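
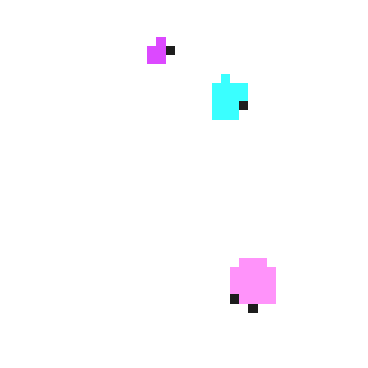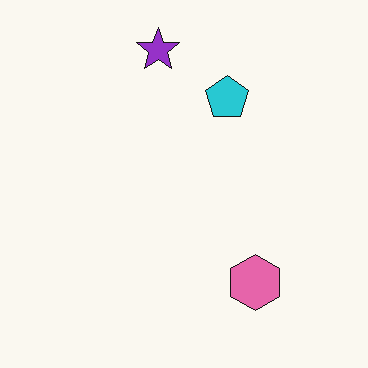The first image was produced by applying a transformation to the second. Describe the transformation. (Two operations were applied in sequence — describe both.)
The first image is the second coarsely pixelated, then brightened a lot.

Shapes are reduced to large square blocks; fine edges and outlines are lost — a downscale-then-upscale (mosaic) effect. Every pixel — background and shapes alike — is uniformly brightened.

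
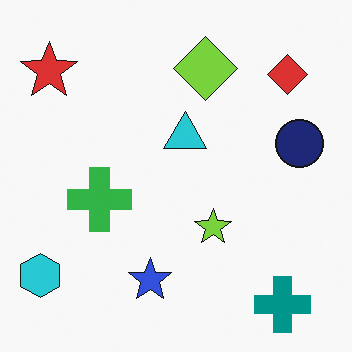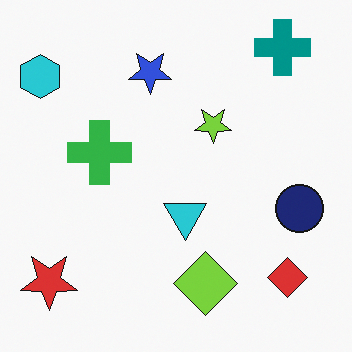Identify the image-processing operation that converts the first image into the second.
The transformation is: flipped vertically (top ↔ bottom).

The teal cross is in the bottom-right of the first image and the top-right of the second — shapes on opposite sides of the horizontal midline have swapped in a mirror flip.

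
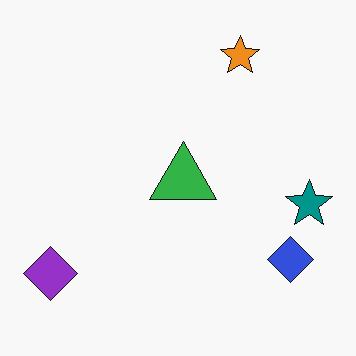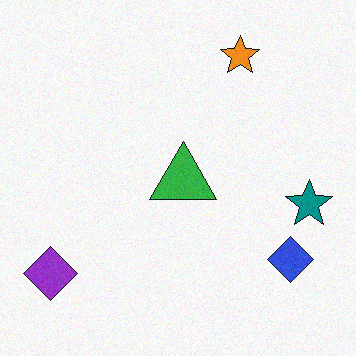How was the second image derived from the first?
It was degraded with a light layer of grain.

Random speckle covers the whole image, including the flat background.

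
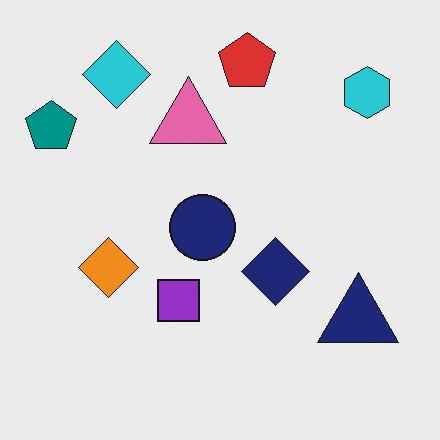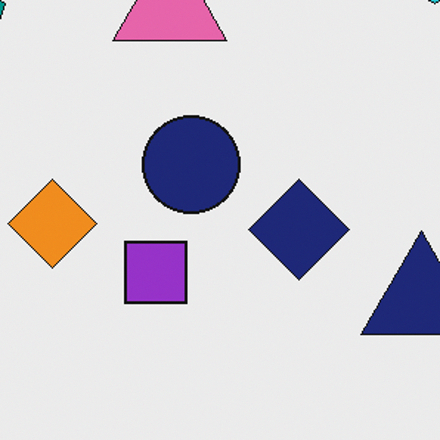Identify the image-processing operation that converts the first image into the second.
Cropped slightly and scaled back up.

The visible shapes are larger and the field of view is narrower; shapes near the original edges may be partly or wholly outside the frame — a crop-and-rescale.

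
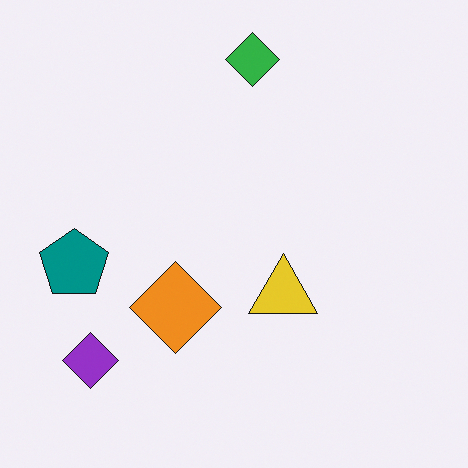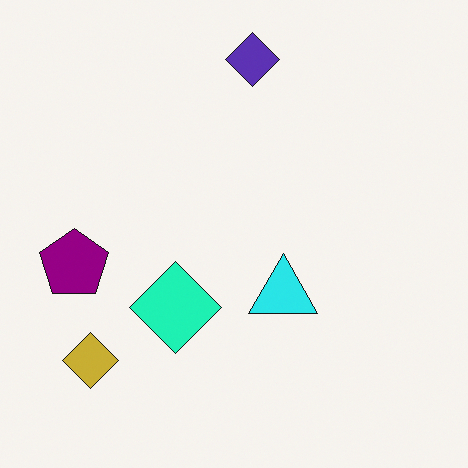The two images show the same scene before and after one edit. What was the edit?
The transformation is: hue-shifted through roughly a third of the color wheel.

Every shape's color has rotated by the same amount around the hue wheel — a uniform hue shift.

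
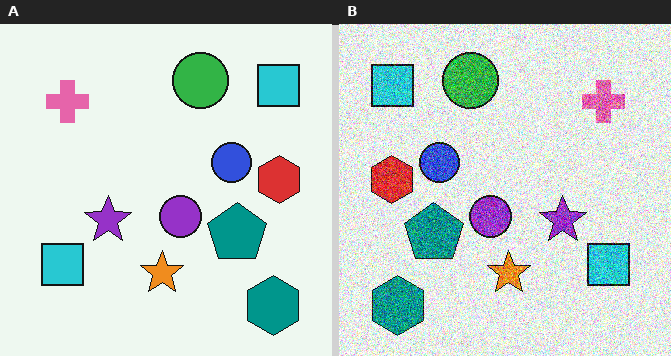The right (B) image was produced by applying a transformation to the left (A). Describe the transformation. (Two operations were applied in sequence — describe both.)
Flipped horizontally (left ↔ right), then degraded with strong gaussian noise.

The red hexagon is in the right of the left (A) image and the left of the right (B) — shapes on opposite sides of the vertical midline have swapped in a mirror flip. Random speckle covers the whole image, including the flat background.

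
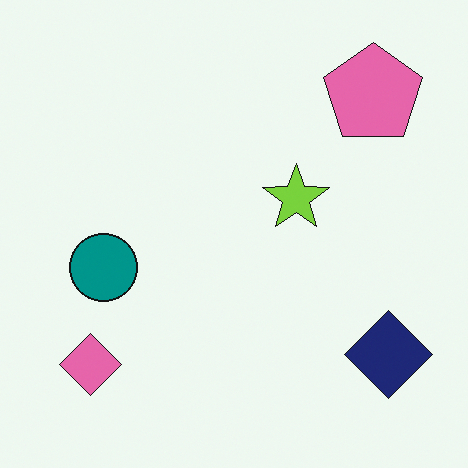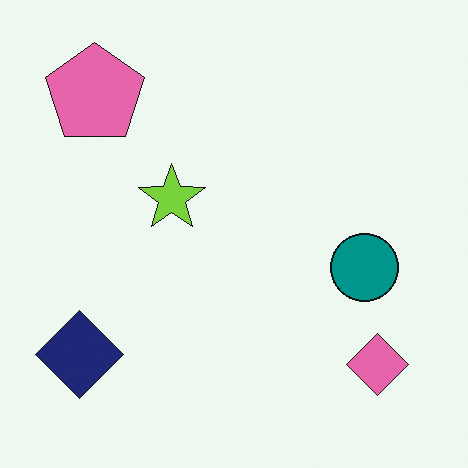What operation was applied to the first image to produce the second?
The image was flipped horizontally (left ↔ right).

The navy diamond is in the bottom-right of the first image and the bottom-left of the second — shapes on opposite sides of the vertical midline have swapped in a mirror flip.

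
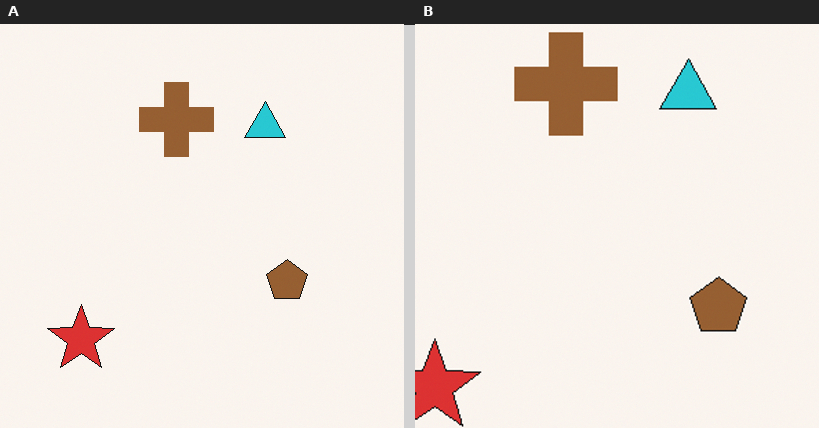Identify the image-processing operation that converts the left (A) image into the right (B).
Cropped slightly and scaled back up.

The visible shapes are larger and the field of view is narrower; shapes near the original edges may be partly or wholly outside the frame — a crop-and-rescale.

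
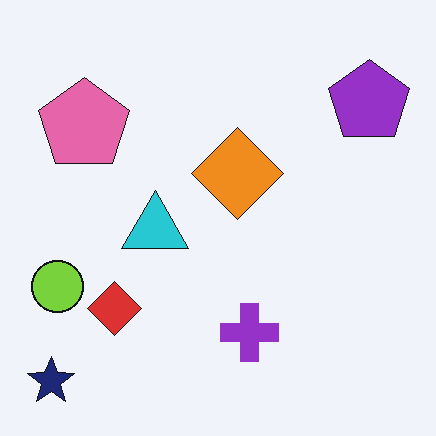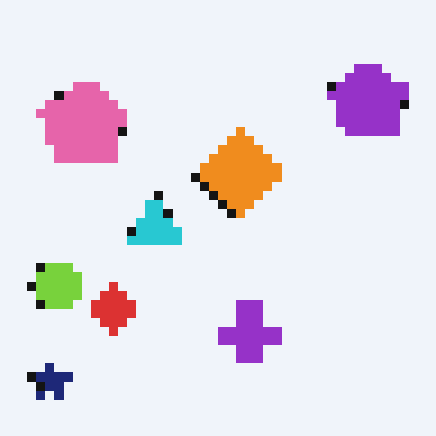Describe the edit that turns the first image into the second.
The image was coarsely pixelated.

Shapes are reduced to large square blocks; fine edges and outlines are lost — a downscale-then-upscale (mosaic) effect.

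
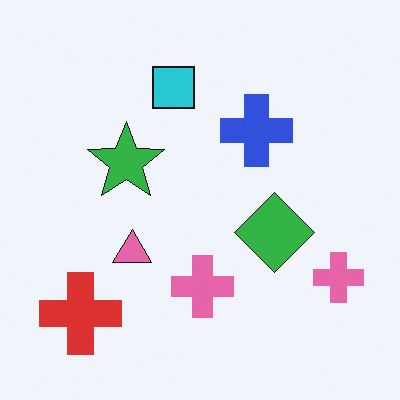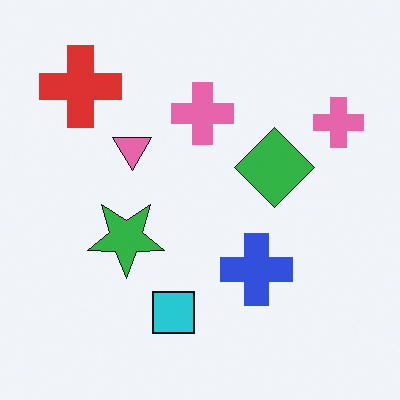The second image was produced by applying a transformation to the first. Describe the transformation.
Flipped vertically (top ↔ bottom).

The red cross is in the bottom-left of the first image and the top-left of the second — shapes on opposite sides of the horizontal midline have swapped in a mirror flip.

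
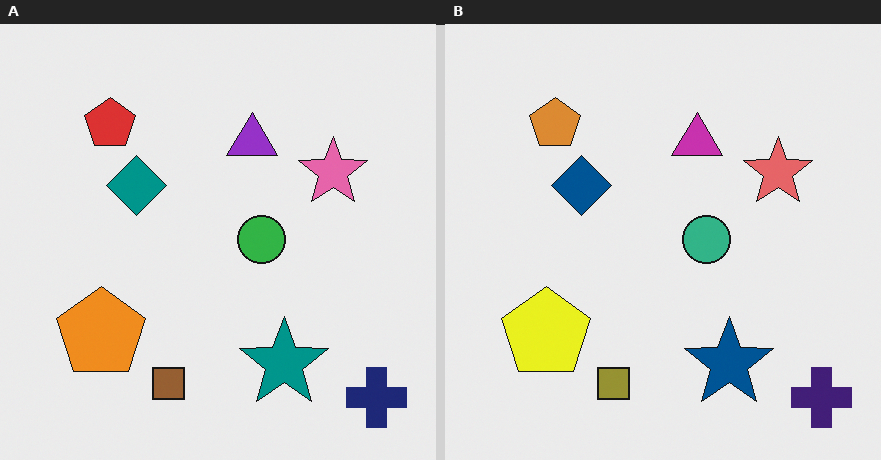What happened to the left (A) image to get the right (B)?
Hue-shifted by a small amount.

Every shape's color has rotated by the same amount around the hue wheel — a uniform hue shift.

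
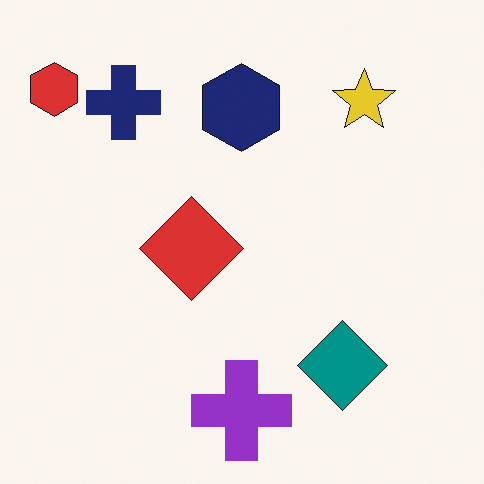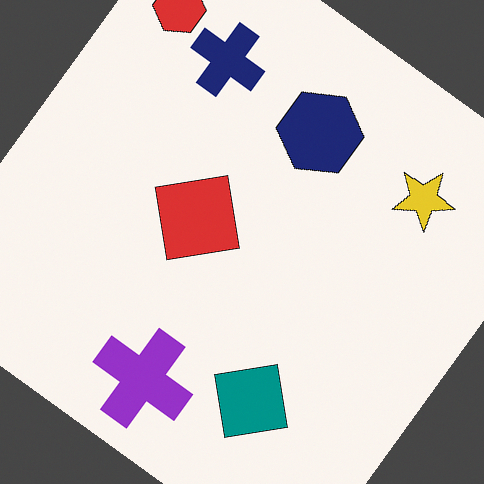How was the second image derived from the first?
This is the original image rotated clockwise by a large amount — several tens of degrees.

Every shape is tilted by the same angle and the image corners show triangular fill wedges — a whole-image rotation by a non-right angle.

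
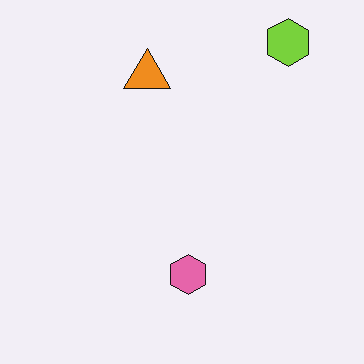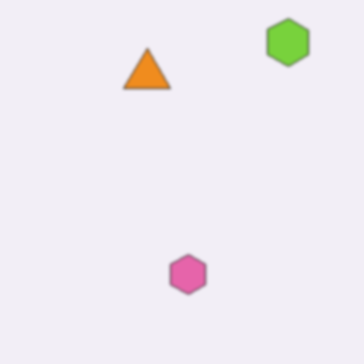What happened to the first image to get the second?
The transformation is: slightly softened.

Shape edges and outlines are uniformly softened across the whole image.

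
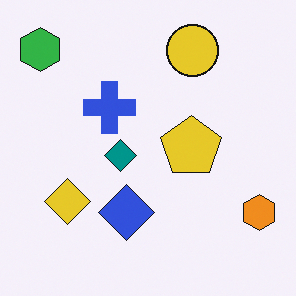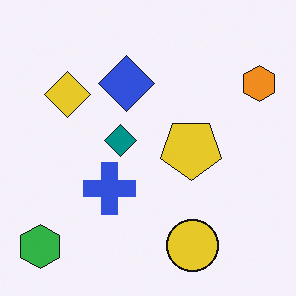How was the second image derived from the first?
It was flipped vertically (top ↔ bottom).

The green hexagon is in the top-left of the first image and the bottom-left of the second — shapes on opposite sides of the horizontal midline have swapped in a mirror flip.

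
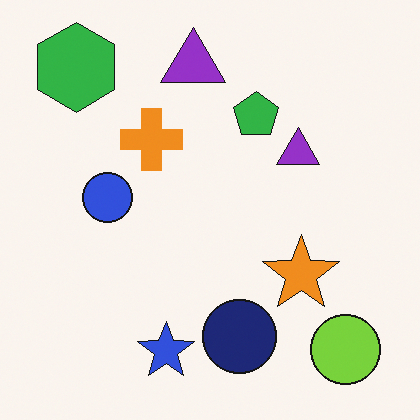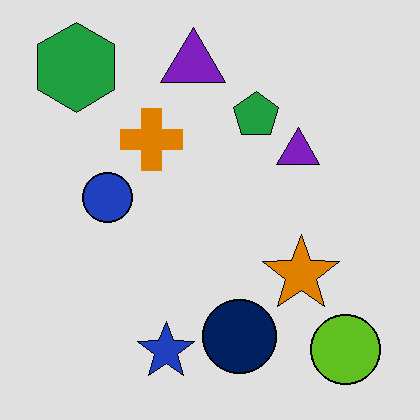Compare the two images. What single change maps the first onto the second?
The transformation is: posterized to a reduced palette.

Each flat color has snapped to a coarser quantized level — most visibly, the near-white background has dropped to a flat grey.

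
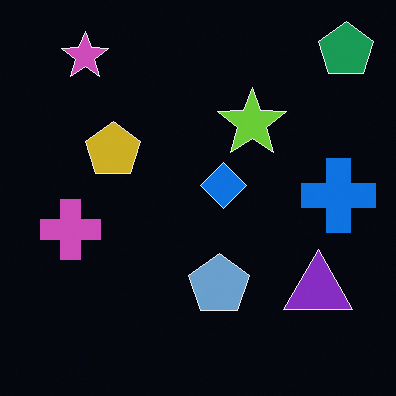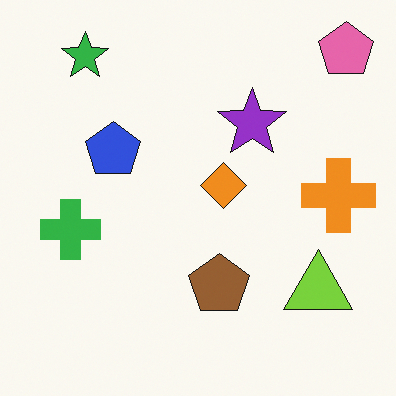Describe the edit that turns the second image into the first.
The first image is the second color-inverted (negative).

The light background has become dark and every shape's color is its complement — a photographic negative.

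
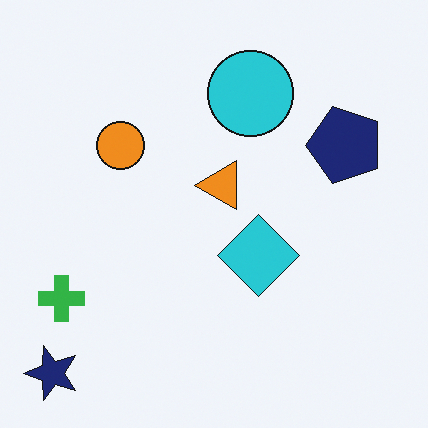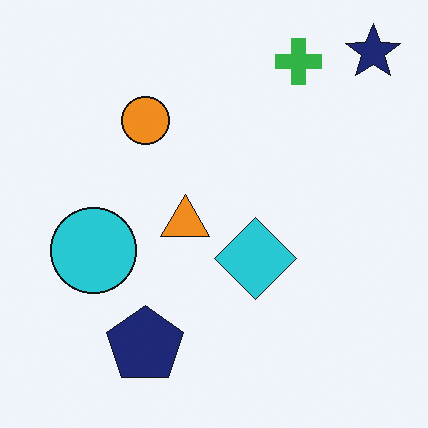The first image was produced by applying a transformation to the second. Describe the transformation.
Transposed (reflected across the top-left ↔ bottom-right diagonal).

Shapes have swapped their row and column positions — what was in the top-right is now in the bottom-left — a diagonal reflection.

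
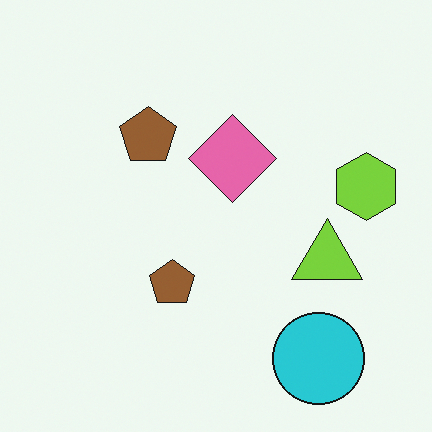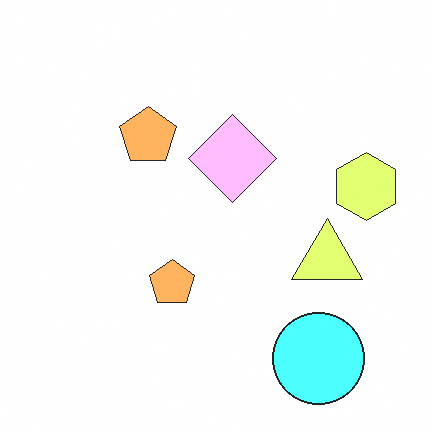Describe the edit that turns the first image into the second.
It was substantially brightened.

Every pixel — background and shapes alike — is uniformly brightened.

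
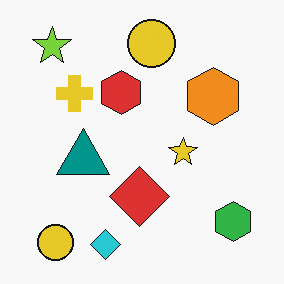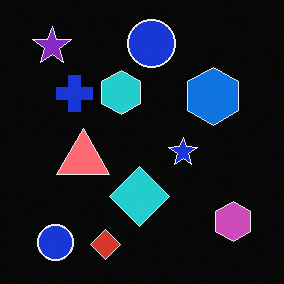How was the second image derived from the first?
The transformation is: color-inverted (negative).

The light background has become dark and every shape's color is its complement — a photographic negative.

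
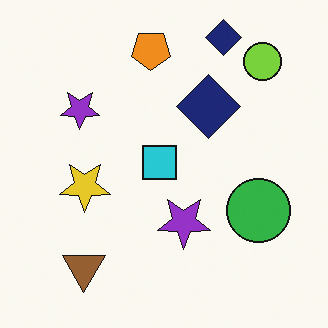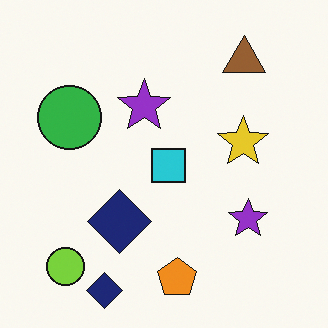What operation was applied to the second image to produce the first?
This is the original image rotated 180°.

The lime circle sits in the bottom-left of the second image and the top-right of the first — consistent with a whole-image 180° rotation.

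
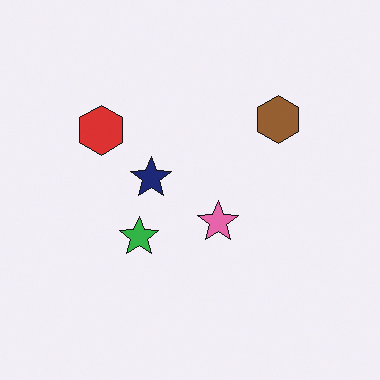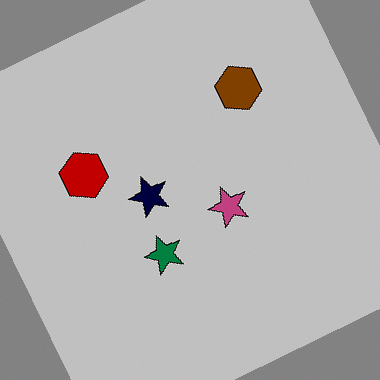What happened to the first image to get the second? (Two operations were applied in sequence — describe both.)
Aggressively posterized, then rotated counter-clockwise by a moderate amount.

Each flat color has snapped to a coarser quantized level — most visibly, the near-white background has dropped to a flat grey. Every shape is tilted by the same angle and the image corners show triangular fill wedges — a whole-image rotation by a non-right angle.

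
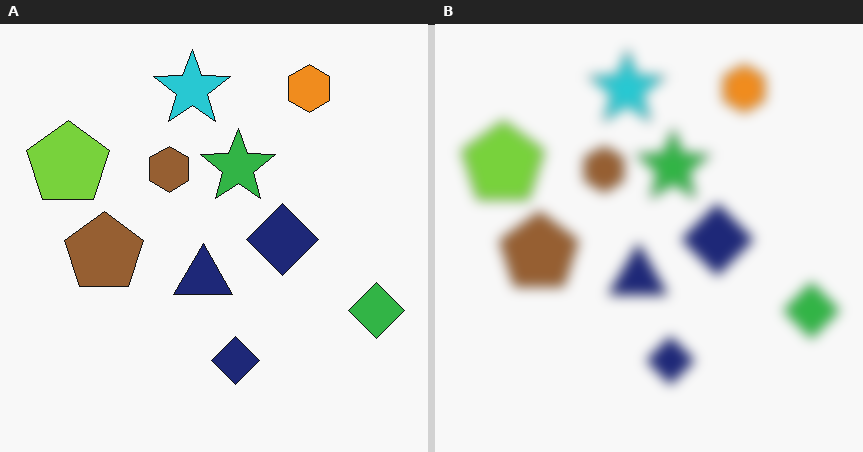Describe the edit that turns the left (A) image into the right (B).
The transformation is: strongly gaussian-blurred.

Shape edges and outlines are uniformly softened across the whole image.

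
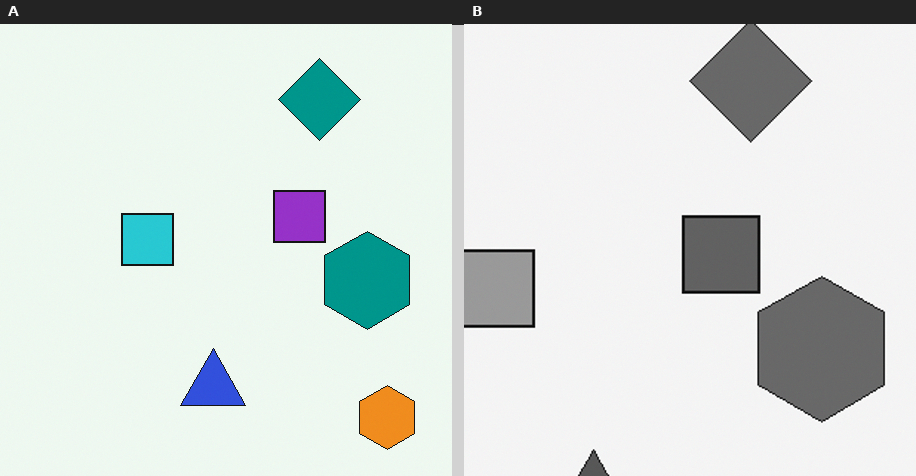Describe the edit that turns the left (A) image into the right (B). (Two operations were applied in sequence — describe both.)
The image was cropped slightly and scaled back up, then converted to grayscale.

The visible shapes are larger and the field of view is narrower; shapes near the original edges may be partly or wholly outside the frame — a crop-and-rescale. All color is removed — every shape is now a shade of grey.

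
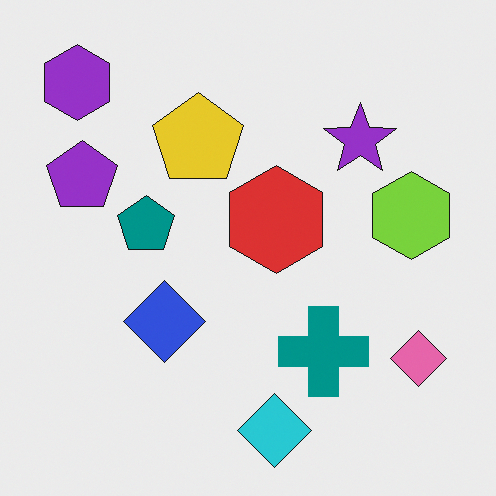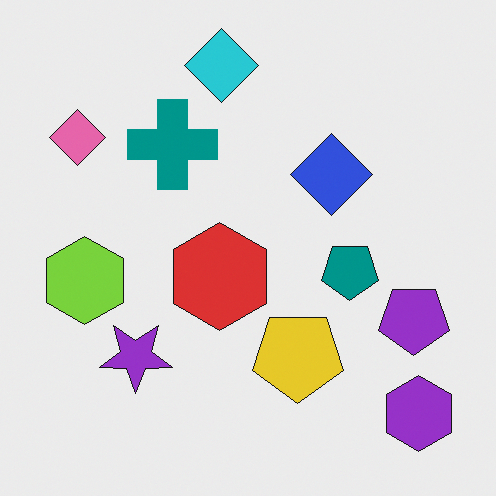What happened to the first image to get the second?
This is the original image rotated 180°.

The purple hexagon sits in the top-left of the first image and the bottom-right of the second — consistent with a whole-image 180° rotation.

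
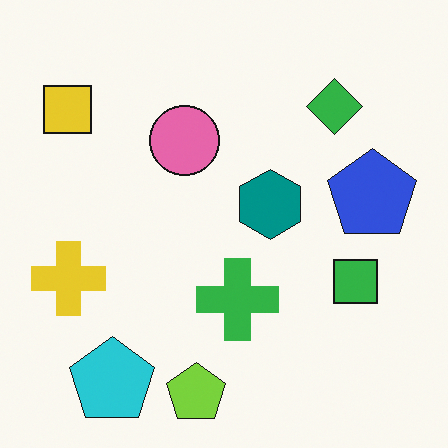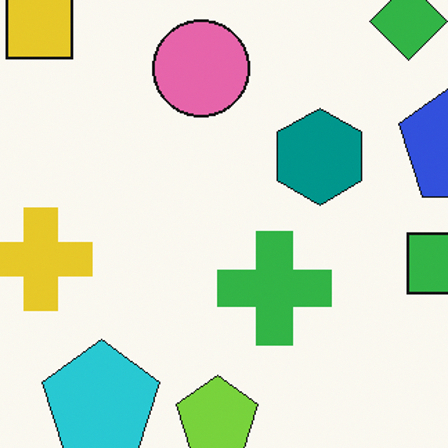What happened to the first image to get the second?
Cropped slightly and scaled back up.

The visible shapes are larger and the field of view is narrower; shapes near the original edges may be partly or wholly outside the frame — a crop-and-rescale.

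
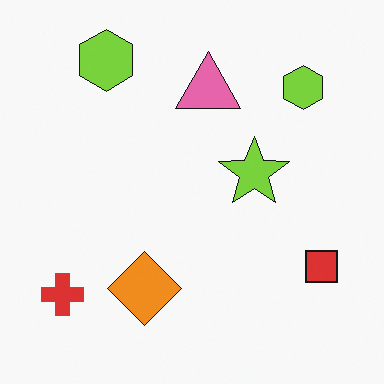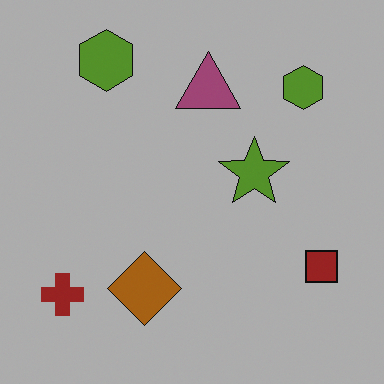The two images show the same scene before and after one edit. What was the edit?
The image was noticeably darkened.

Every pixel — background and shapes alike — is uniformly darkened.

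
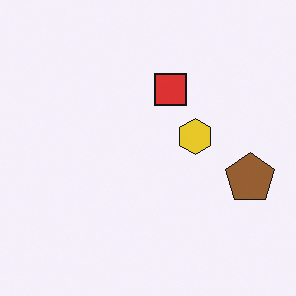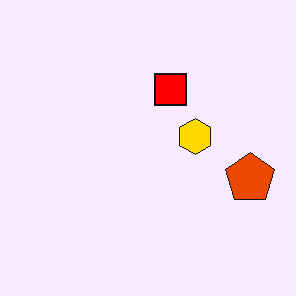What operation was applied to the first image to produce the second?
Heavily oversaturated.

All colors are more vivid — a global saturation change.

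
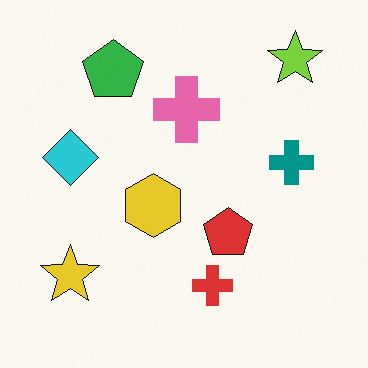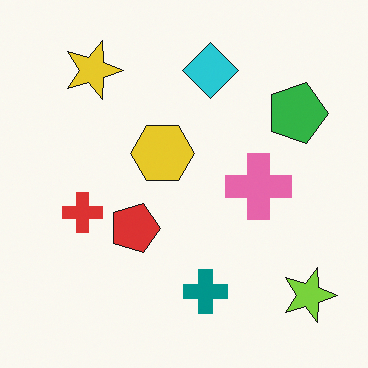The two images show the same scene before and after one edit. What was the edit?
It was rotated 90° clockwise.

The lime star sits in the top-right of the first image and the bottom-right of the second — consistent with a whole-image 90° clockwise rotation.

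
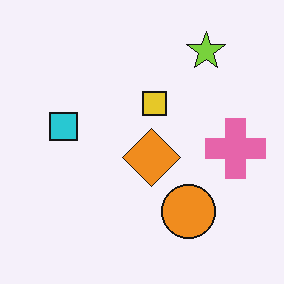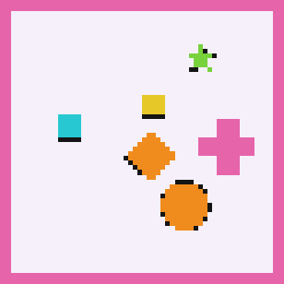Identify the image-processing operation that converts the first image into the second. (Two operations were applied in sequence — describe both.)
It was lightly pixelated (a mild mosaic effect), then framed with a pink border.

Shapes are reduced to large square blocks; fine edges and outlines are lost — a downscale-then-upscale (mosaic) effect. A solid pink frame runs around the edge of the second image, with the content slightly shrunk inside it.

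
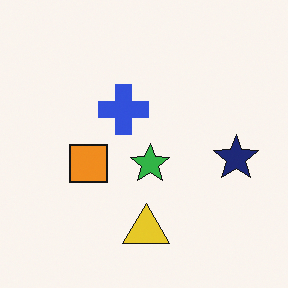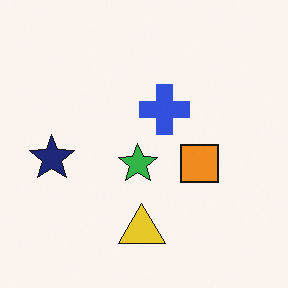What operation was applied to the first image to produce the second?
The image was flipped horizontally (left ↔ right).

The navy star is in the right of the first image and the left of the second — shapes on opposite sides of the vertical midline have swapped in a mirror flip.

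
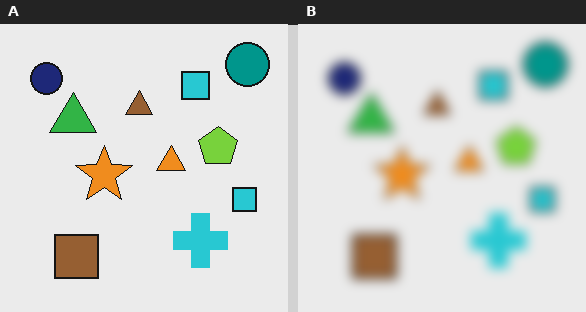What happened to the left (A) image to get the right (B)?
The right (B) image is the left (A) strongly gaussian-blurred.

Shape edges and outlines are uniformly softened across the whole image.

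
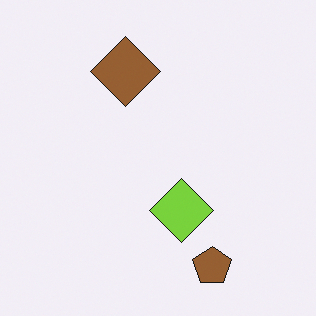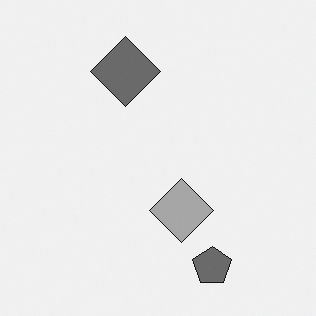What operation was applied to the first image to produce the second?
This is the original image converted to grayscale.

All color is removed — every shape is now a shade of grey.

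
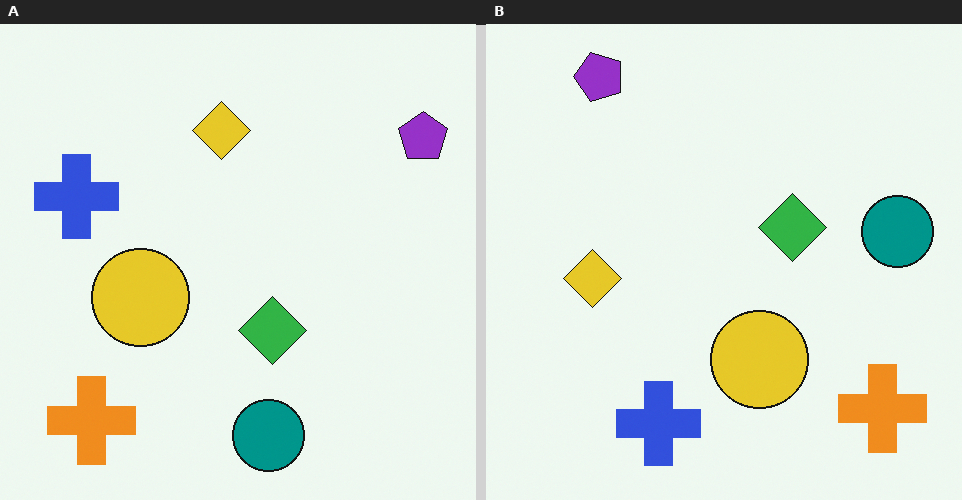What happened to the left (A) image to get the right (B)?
This is the original image rotated 90° counter-clockwise.

The purple pentagon sits in the top-right of the left (A) image and the top-left of the right (B) — consistent with a whole-image 90° counter-clockwise rotation.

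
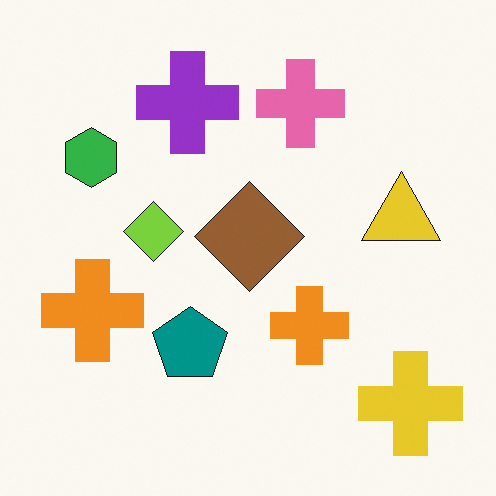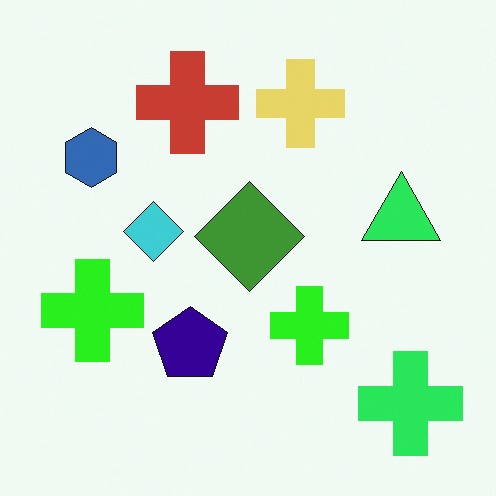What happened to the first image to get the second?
Hue-shifted noticeably.

Every shape's color has rotated by the same amount around the hue wheel — a uniform hue shift.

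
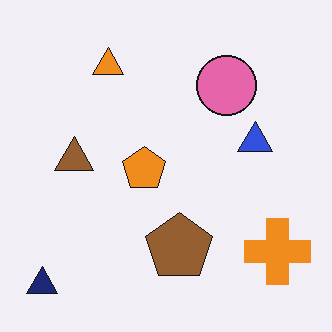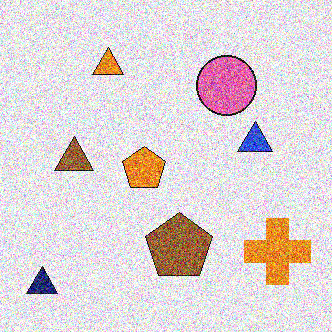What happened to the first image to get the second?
The image was degraded with heavy additive noise.

Random speckle covers the whole image, including the flat background.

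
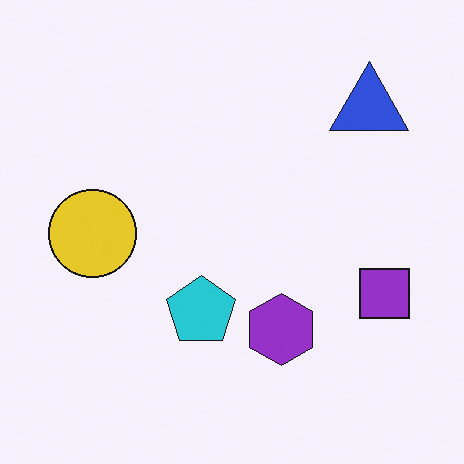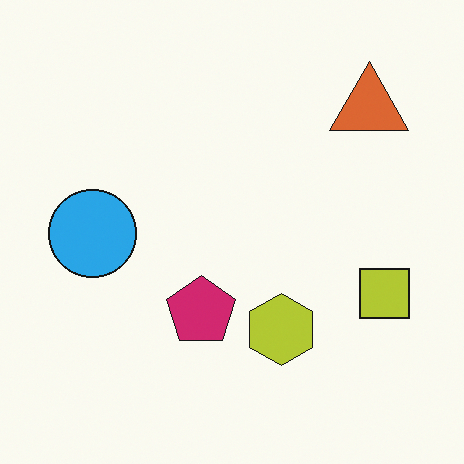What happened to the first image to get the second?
The transformation is: hue-shifted by a moderate amount.

Every shape's color has rotated by the same amount around the hue wheel — a uniform hue shift.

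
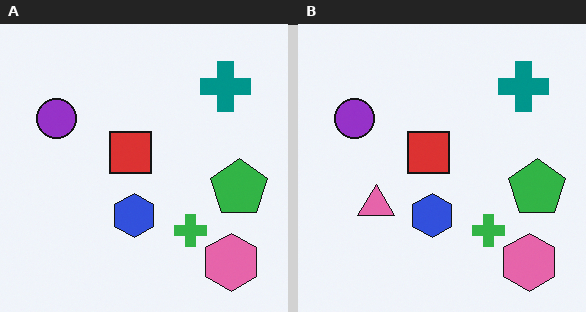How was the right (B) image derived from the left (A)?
Overlaid with an additional pink triangle.

A pink triangle appears in the right (B) image that is absent from the left (A).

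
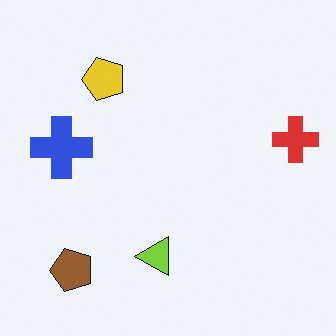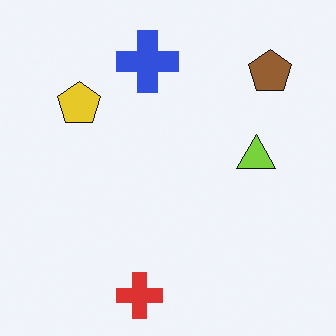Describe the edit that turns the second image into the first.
Transposed (reflected across the top-left ↔ bottom-right diagonal).

Shapes have swapped their row and column positions — what was in the top-right is now in the bottom-left — a diagonal reflection.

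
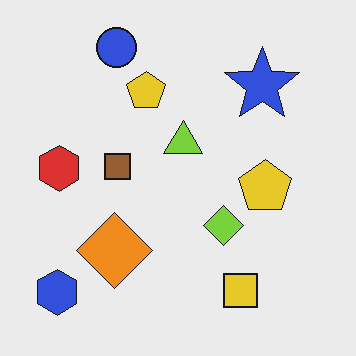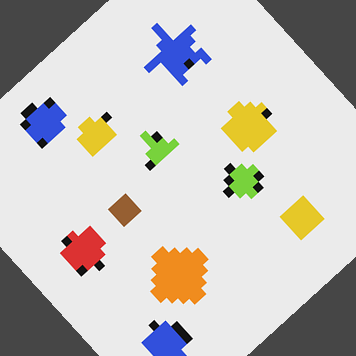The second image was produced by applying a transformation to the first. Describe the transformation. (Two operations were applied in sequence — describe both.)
The transformation is: moderately pixelated, then rotated counter-clockwise by a large amount — several tens of degrees.

Shapes are reduced to large square blocks; fine edges and outlines are lost — a downscale-then-upscale (mosaic) effect. Every shape is tilted by the same angle and the image corners show triangular fill wedges — a whole-image rotation by a non-right angle.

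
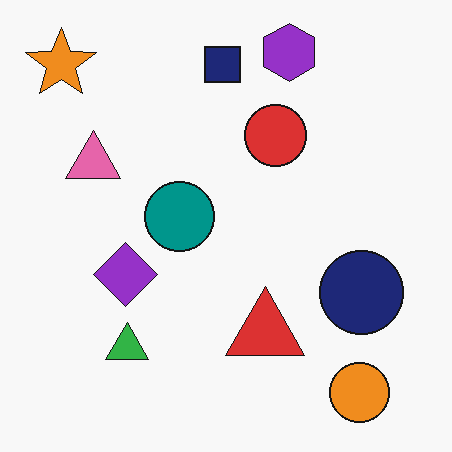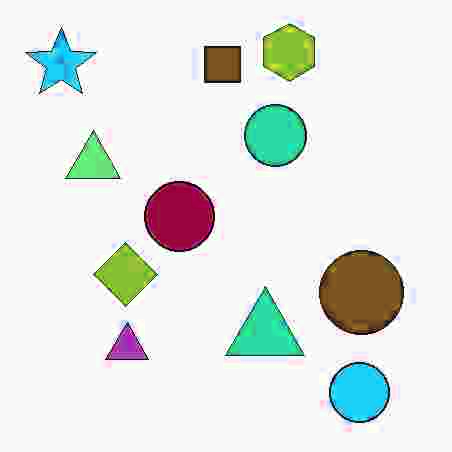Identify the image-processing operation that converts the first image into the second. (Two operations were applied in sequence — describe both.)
The second image is the first heavily JPEG-compressed with obvious blocking artifacts, then hue-shifted through roughly half the color wheel.

Blocky 8×8 compression artifacts appear around shape edges and the flat background shows ringing — characteristic JPEG degradation. Every shape's color has rotated by the same amount around the hue wheel — a uniform hue shift.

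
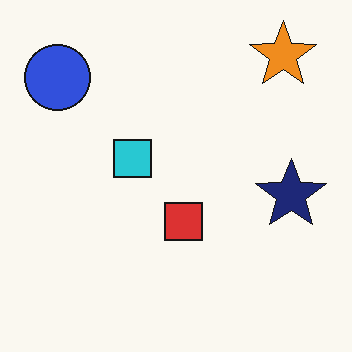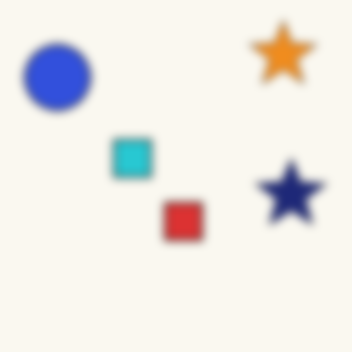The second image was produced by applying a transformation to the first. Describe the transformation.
It was noticeably gaussian-blurred.

Shape edges and outlines are uniformly softened across the whole image.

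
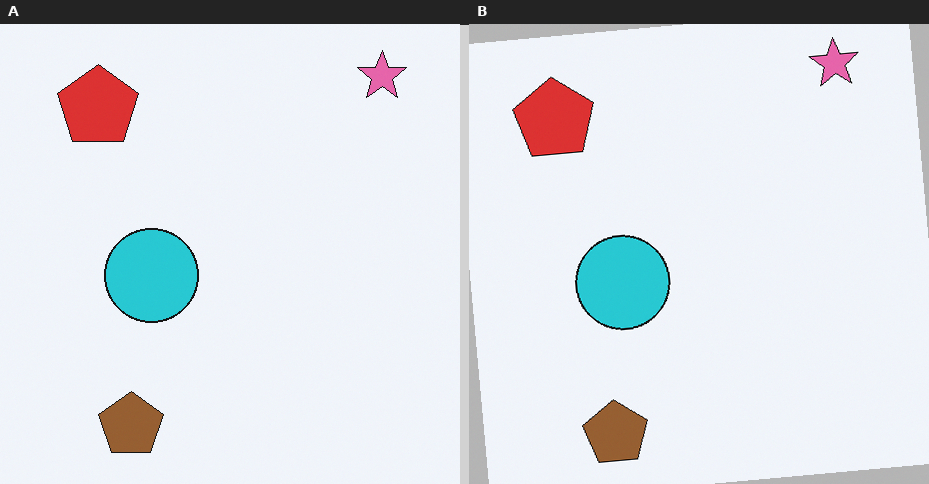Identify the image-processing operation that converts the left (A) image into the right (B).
The image was rotated counter-clockwise by a small amount.

Every shape is tilted by the same angle and the image corners show triangular fill wedges — a whole-image rotation by a non-right angle.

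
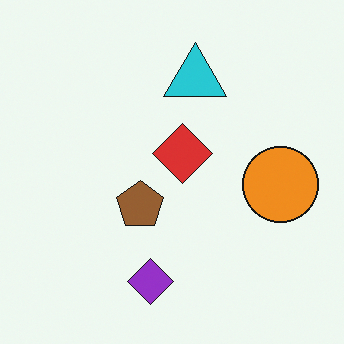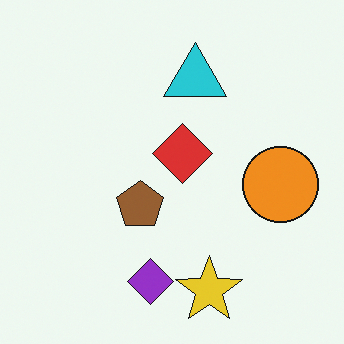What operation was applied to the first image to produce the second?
It was overlaid with an additional yellow star.

A yellow star appears in the second image that is absent from the first.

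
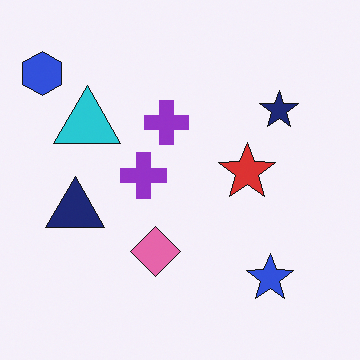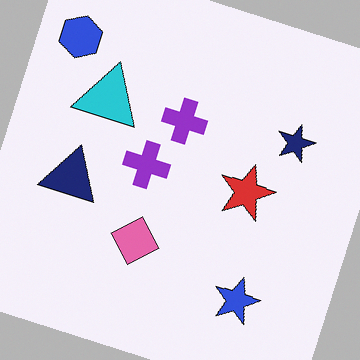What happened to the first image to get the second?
Rotated clockwise by a clearly visible amount.

Every shape is tilted by the same angle and the image corners show triangular fill wedges — a whole-image rotation by a non-right angle.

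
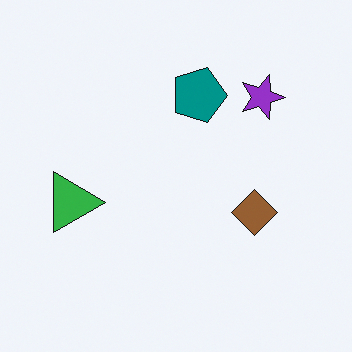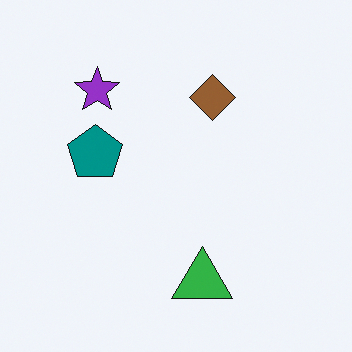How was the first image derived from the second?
The transformation is: rotated 90° clockwise.

The purple star sits in the top-left of the second image and the top-right of the first — consistent with a whole-image 90° clockwise rotation.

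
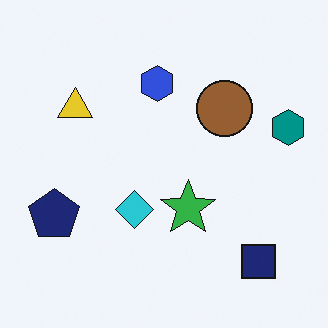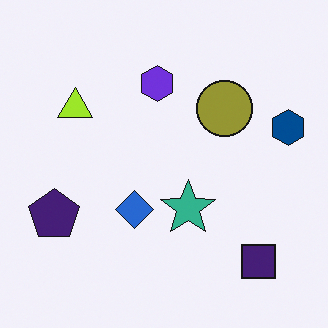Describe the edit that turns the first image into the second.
The image was hue-shifted slightly.

Every shape's color has rotated by the same amount around the hue wheel — a uniform hue shift.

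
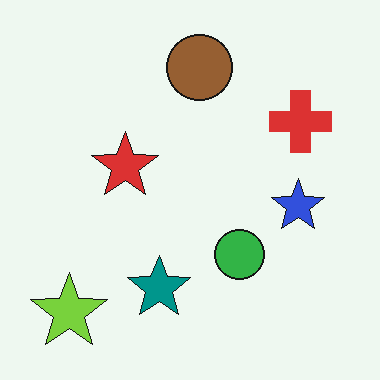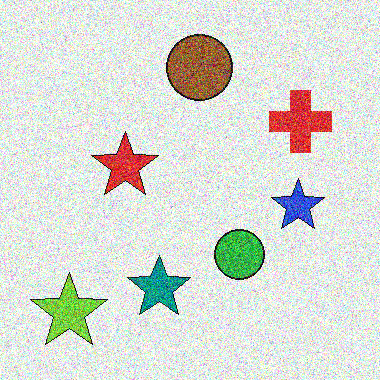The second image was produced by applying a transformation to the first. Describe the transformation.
This is the original image degraded with a thick layer of grain.

Random speckle covers the whole image, including the flat background.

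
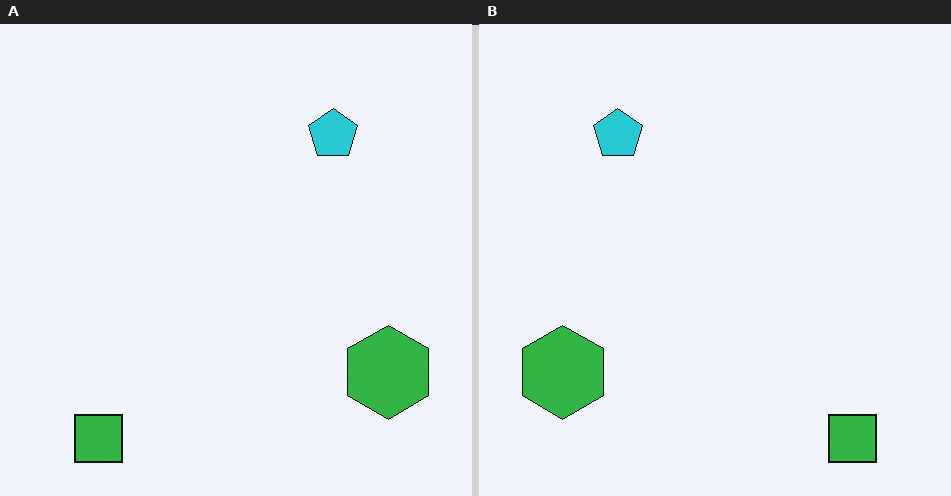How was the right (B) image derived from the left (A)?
Flipped horizontally (left ↔ right).

The green hexagon is in the bottom-right of the left (A) image and the bottom-left of the right (B) — shapes on opposite sides of the vertical midline have swapped in a mirror flip.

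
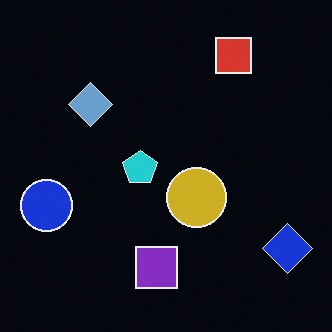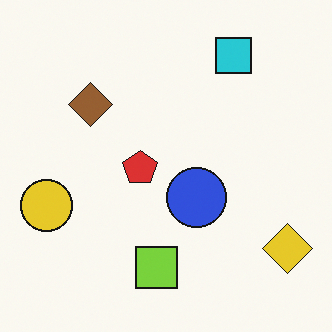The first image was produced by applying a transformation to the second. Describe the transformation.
It was color-inverted (negative).

The light background has become dark and every shape's color is its complement — a photographic negative.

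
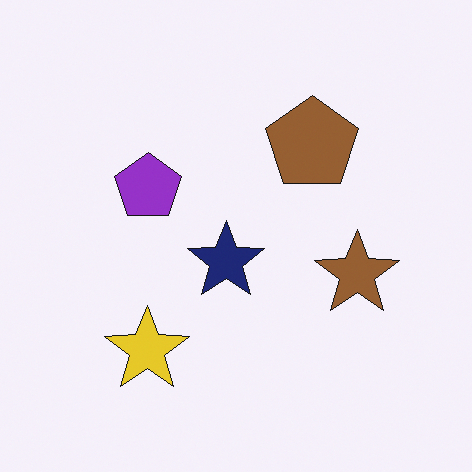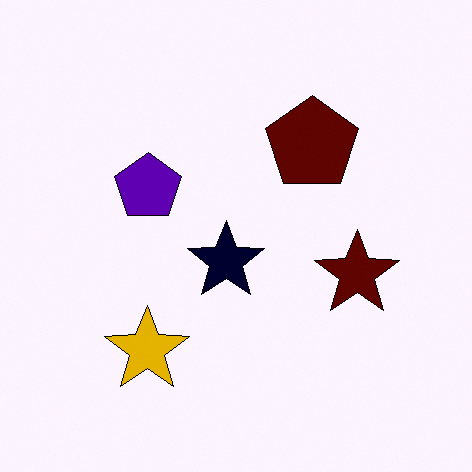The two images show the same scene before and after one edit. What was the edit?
The transformation is: boosted in contrast.

Tones are pushed away from mid-grey across the whole image — a global contrast change.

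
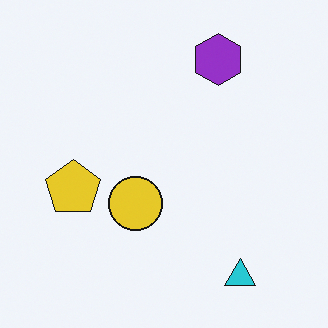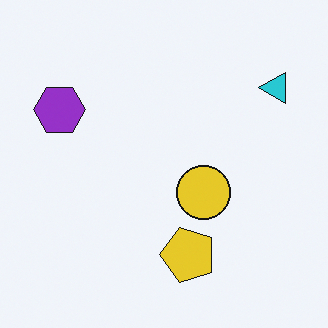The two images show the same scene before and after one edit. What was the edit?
This is the original image rotated 90° counter-clockwise.

The cyan triangle sits in the bottom-right of the first image and the top-right of the second — consistent with a whole-image 90° counter-clockwise rotation.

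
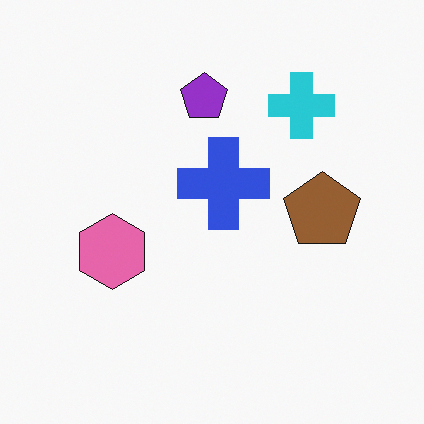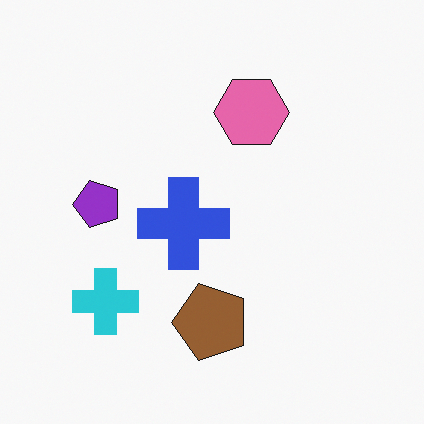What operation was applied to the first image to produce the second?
This is the original image transposed (reflected across the top-left ↔ bottom-right diagonal).

Shapes have swapped their row and column positions — what was in the top-right is now in the bottom-left — a diagonal reflection.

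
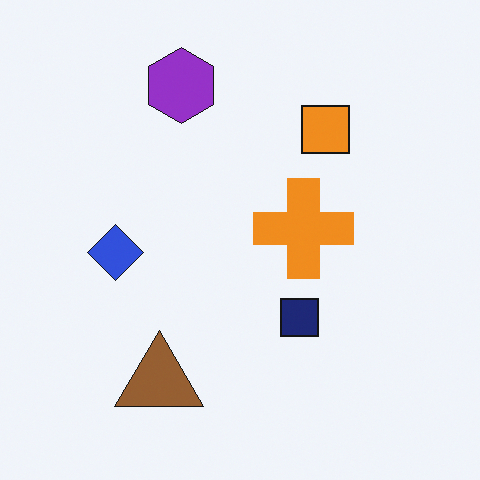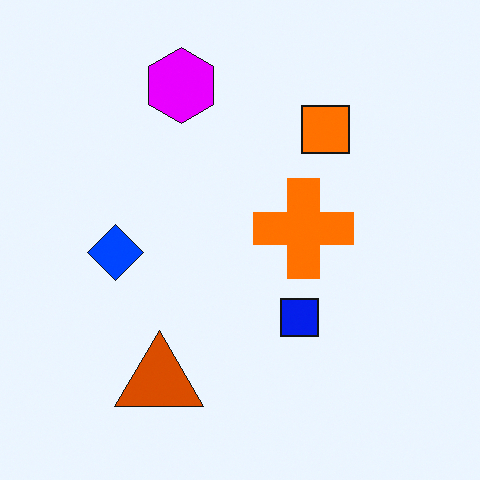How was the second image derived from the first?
The transformation is: made much more vivid (saturation change).

All colors are more vivid — a global saturation change.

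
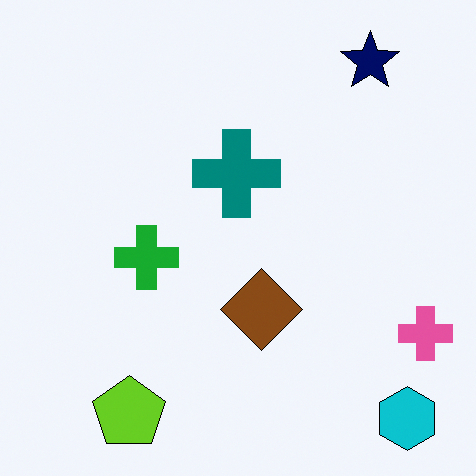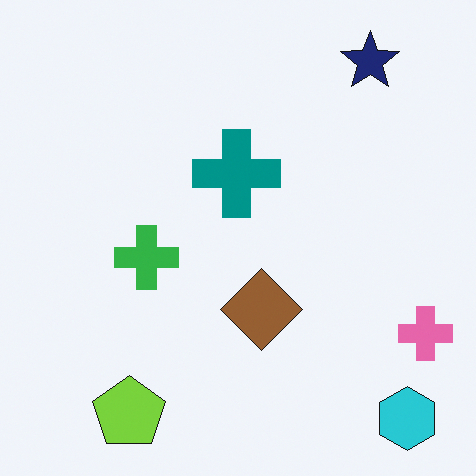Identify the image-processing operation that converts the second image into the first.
It was given slightly increased contrast.

Tones are pushed away from mid-grey across the whole image — a global contrast change.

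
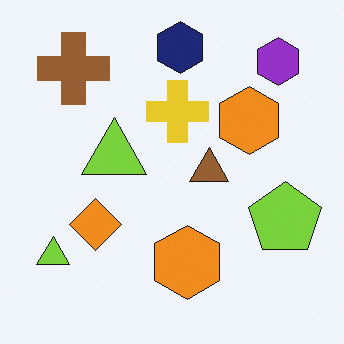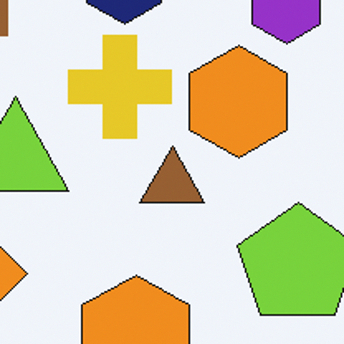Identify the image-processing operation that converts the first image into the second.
Cropped to a noticeably smaller region and rescaled.

The visible shapes are larger and the field of view is narrower; shapes near the original edges may be partly or wholly outside the frame — a crop-and-rescale.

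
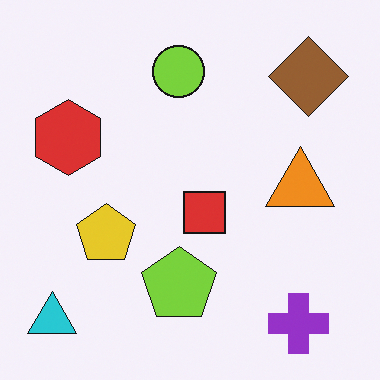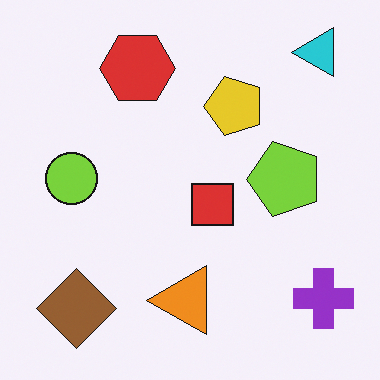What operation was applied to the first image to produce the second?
The image was transposed (reflected across the top-left ↔ bottom-right diagonal).

Shapes have swapped their row and column positions — what was in the top-right is now in the bottom-left — a diagonal reflection.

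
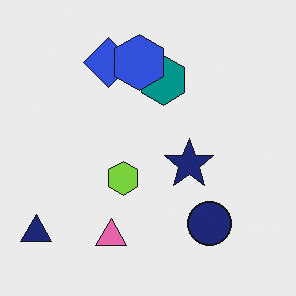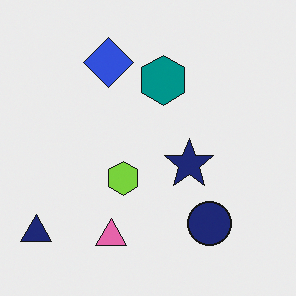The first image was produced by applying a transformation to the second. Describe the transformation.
Overlaid with an additional blue hexagon.

A blue hexagon appears in the first image that is absent from the second.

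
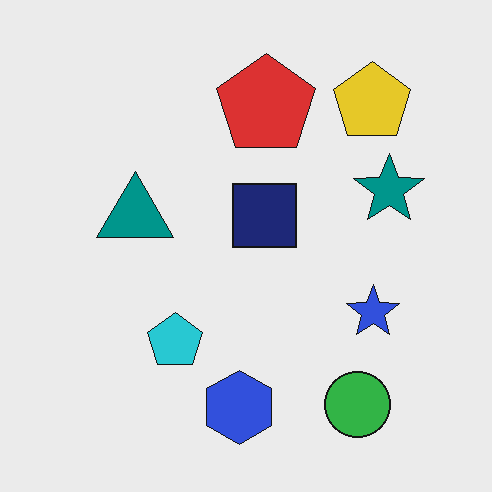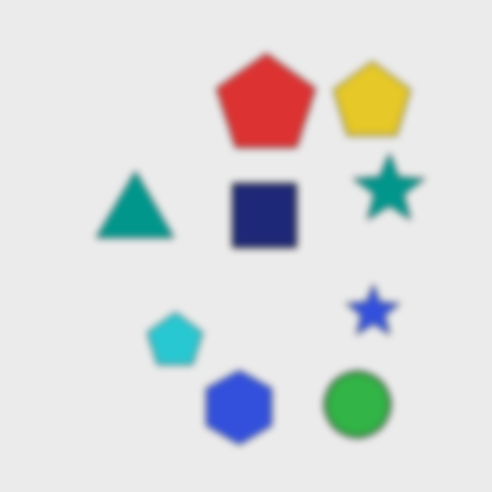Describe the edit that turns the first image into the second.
This is the original image noticeably gaussian-blurred.

Shape edges and outlines are uniformly softened across the whole image.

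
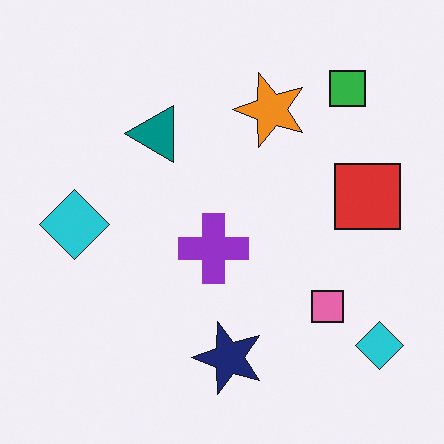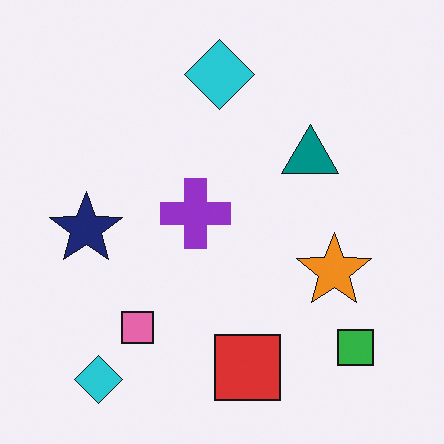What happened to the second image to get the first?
The image was rotated 90° counter-clockwise.

The green square sits in the bottom-right of the second image and the top-right of the first — consistent with a whole-image 90° counter-clockwise rotation.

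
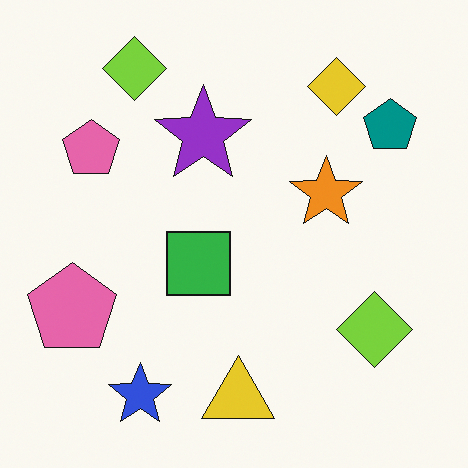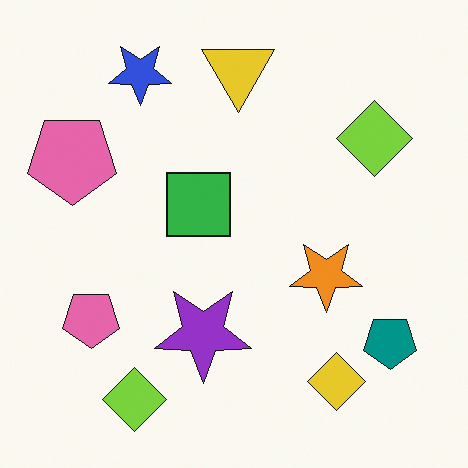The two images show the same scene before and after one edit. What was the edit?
It was flipped vertically (top ↔ bottom).

The yellow triangle is in the bottom of the first image and the top of the second — shapes on opposite sides of the horizontal midline have swapped in a mirror flip.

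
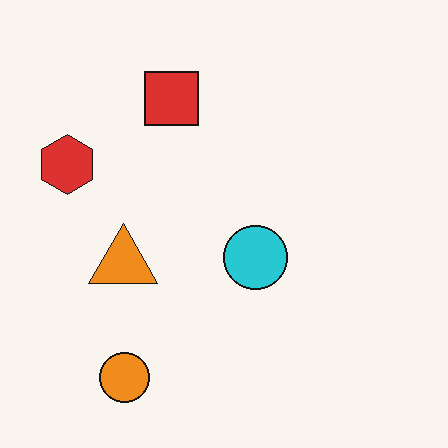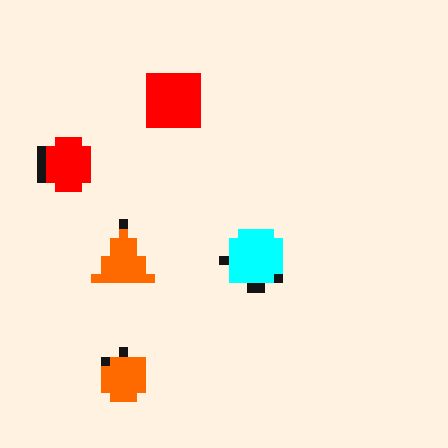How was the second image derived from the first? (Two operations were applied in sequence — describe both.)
The transformation is: coarsely pixelated, then made much more vivid (saturation change).

Shapes are reduced to large square blocks; fine edges and outlines are lost — a downscale-then-upscale (mosaic) effect. All colors are more vivid — a global saturation change.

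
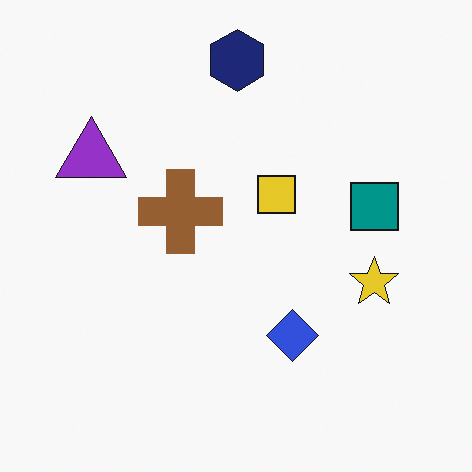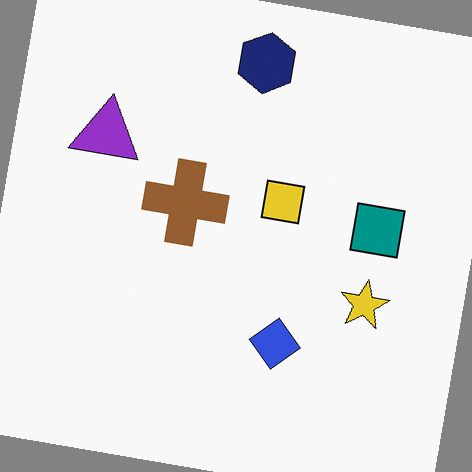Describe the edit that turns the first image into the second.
This is the original image rotated clockwise by a small amount.

Every shape is tilted by the same angle and the image corners show triangular fill wedges — a whole-image rotation by a non-right angle.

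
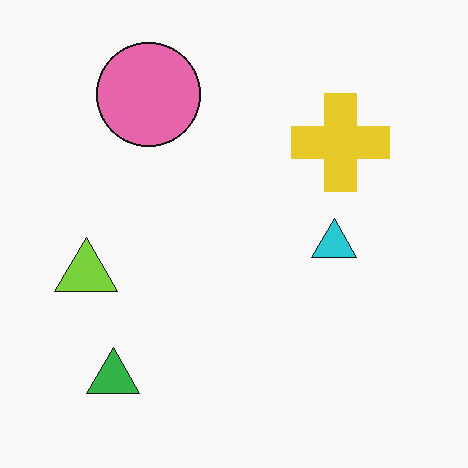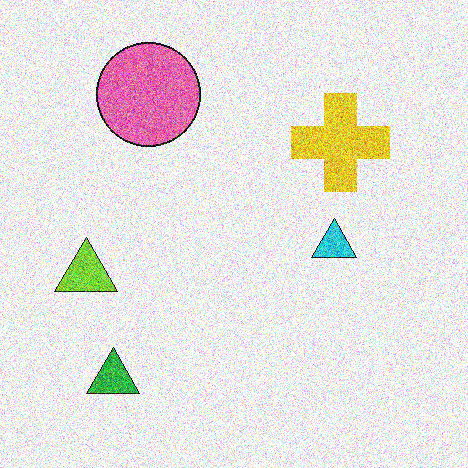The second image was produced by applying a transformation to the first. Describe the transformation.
It was degraded with strong gaussian noise.

Random speckle covers the whole image, including the flat background.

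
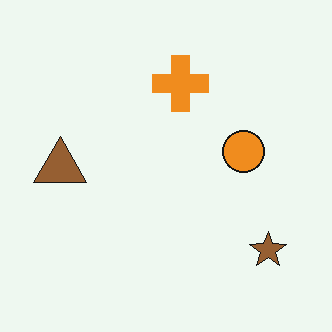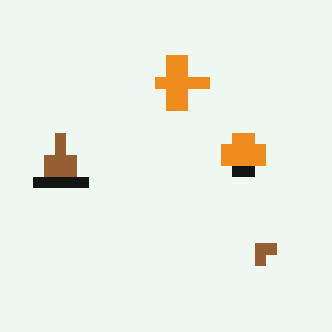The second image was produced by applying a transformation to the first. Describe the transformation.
It was heavily pixelated into large blocks.

Shapes are reduced to large square blocks; fine edges and outlines are lost — a downscale-then-upscale (mosaic) effect.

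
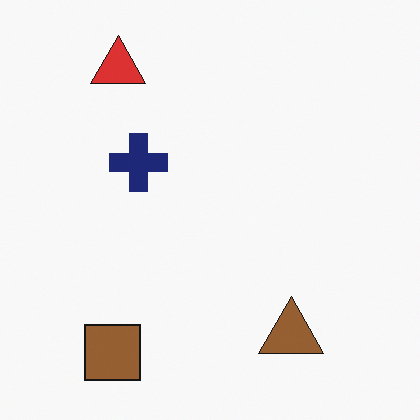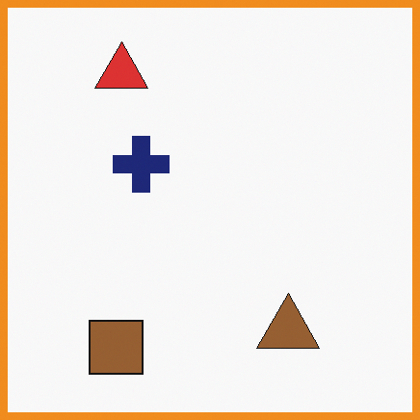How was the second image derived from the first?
The image was framed with a orange border.

A solid orange frame runs around the edge of the second image, with the content slightly shrunk inside it.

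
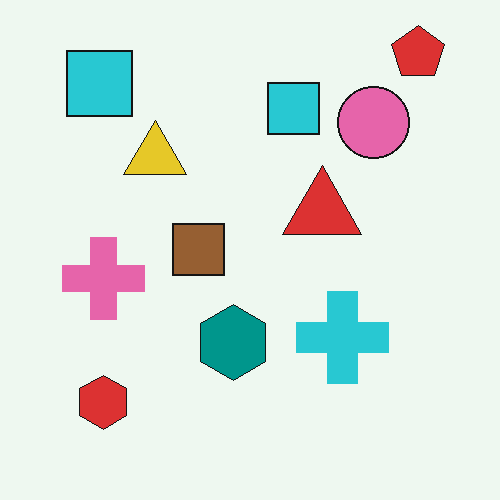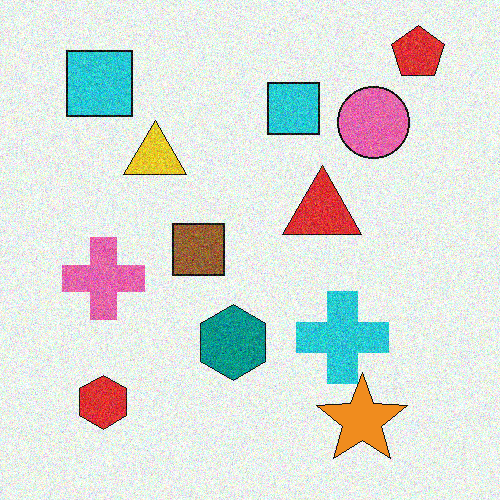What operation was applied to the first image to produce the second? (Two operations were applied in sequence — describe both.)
The image was degraded with visible gaussian noise, then overlaid with an additional orange star.

Random speckle covers the whole image, including the flat background. An orange star appears in the second image that is absent from the first.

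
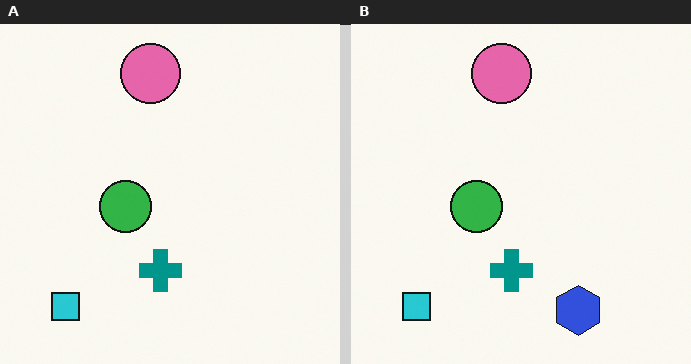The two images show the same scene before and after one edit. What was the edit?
The image was overlaid with an additional blue hexagon.

A blue hexagon appears in the right (B) image that is absent from the left (A).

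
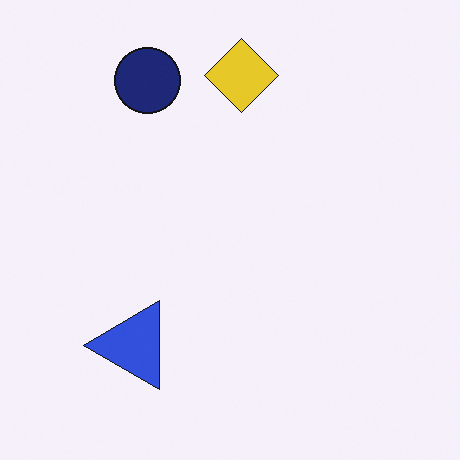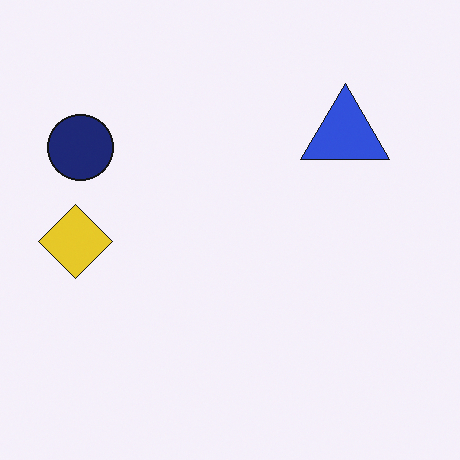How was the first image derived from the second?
Transposed (reflected across the top-left ↔ bottom-right diagonal).

Shapes have swapped their row and column positions — what was in the top-right is now in the bottom-left — a diagonal reflection.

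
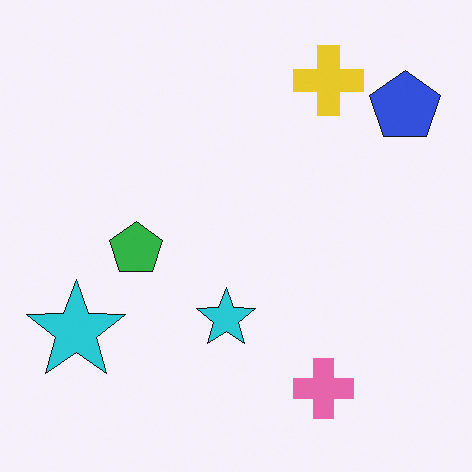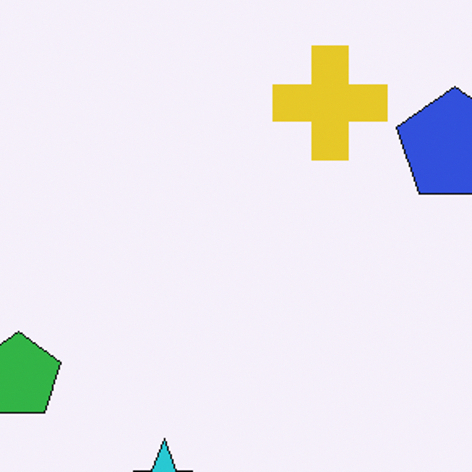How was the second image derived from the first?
The second image is the first cropped to a noticeably smaller region and rescaled.

The visible shapes are larger and the field of view is narrower; shapes near the original edges may be partly or wholly outside the frame — a crop-and-rescale.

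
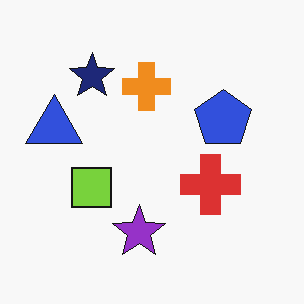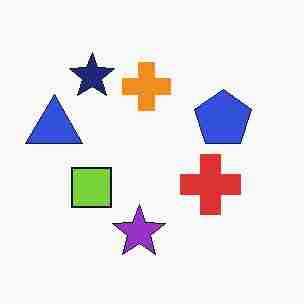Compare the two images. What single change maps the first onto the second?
The image was heavily JPEG-compressed with obvious blocking artifacts.

Blocky 8×8 compression artifacts appear around shape edges and the flat background shows ringing — characteristic JPEG degradation.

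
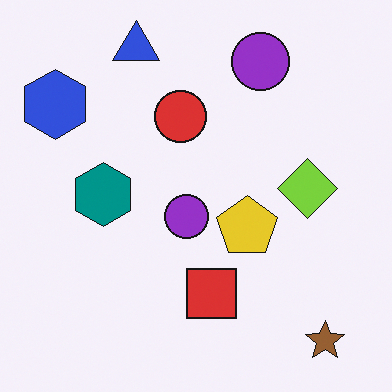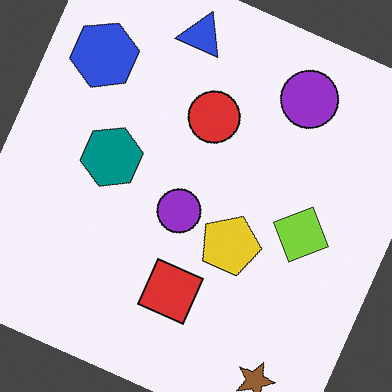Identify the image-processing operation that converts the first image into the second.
This is the original image rotated clockwise by a clearly visible amount.

Every shape is tilted by the same angle and the image corners show triangular fill wedges — a whole-image rotation by a non-right angle.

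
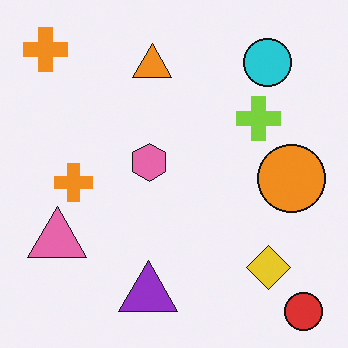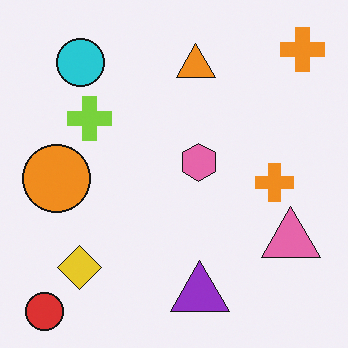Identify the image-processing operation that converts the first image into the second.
The transformation is: flipped horizontally (left ↔ right).

The red circle is in the bottom-right of the first image and the bottom-left of the second — shapes on opposite sides of the vertical midline have swapped in a mirror flip.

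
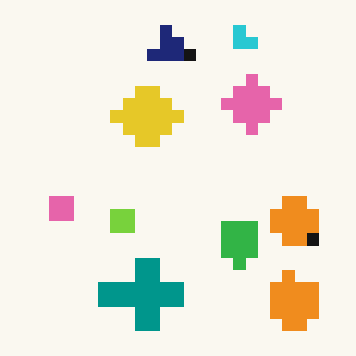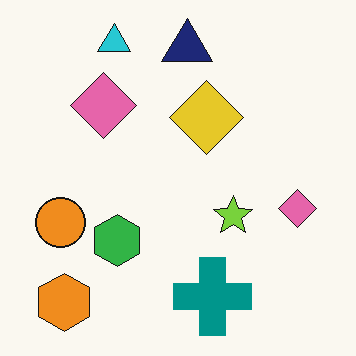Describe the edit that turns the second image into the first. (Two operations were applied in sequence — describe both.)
Flipped horizontally (left ↔ right), then heavily pixelated into large blocks.

The orange circle is in the left of the second image and the right of the first — shapes on opposite sides of the vertical midline have swapped in a mirror flip. Shapes are reduced to large square blocks; fine edges and outlines are lost — a downscale-then-upscale (mosaic) effect.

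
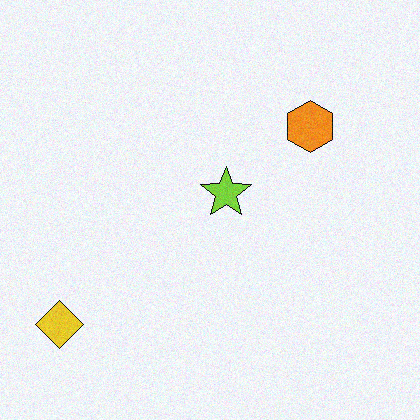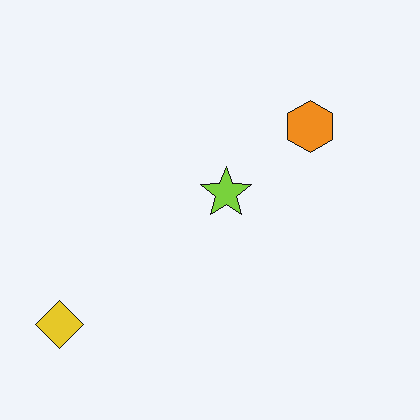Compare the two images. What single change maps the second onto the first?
It was degraded with a light layer of grain.

Random speckle covers the whole image, including the flat background.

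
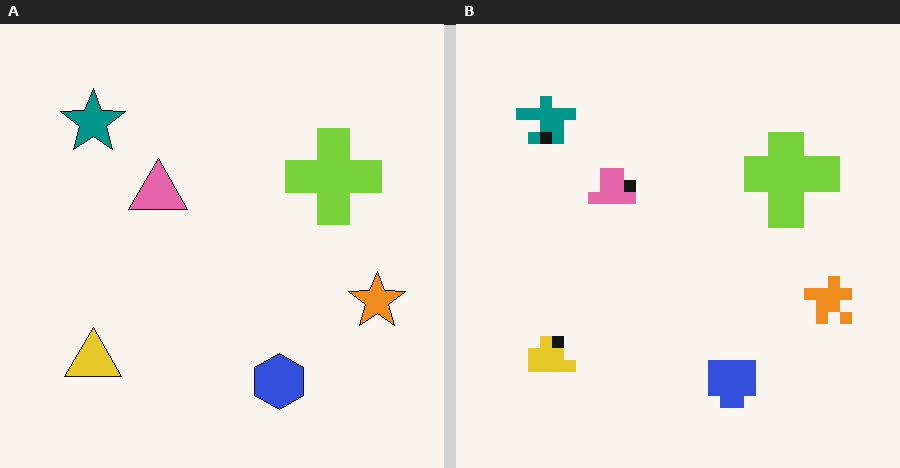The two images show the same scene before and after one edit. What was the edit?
This is the original image coarsely pixelated.

Shapes are reduced to large square blocks; fine edges and outlines are lost — a downscale-then-upscale (mosaic) effect.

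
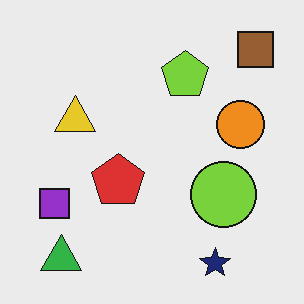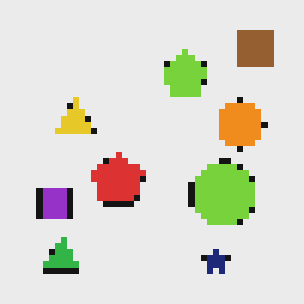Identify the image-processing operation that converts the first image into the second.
It was moderately pixelated.

Shapes are reduced to large square blocks; fine edges and outlines are lost — a downscale-then-upscale (mosaic) effect.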